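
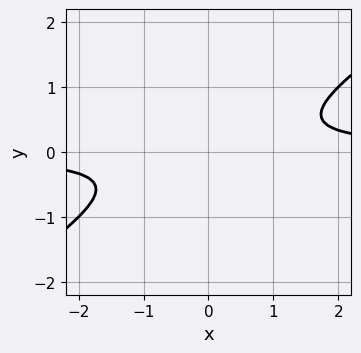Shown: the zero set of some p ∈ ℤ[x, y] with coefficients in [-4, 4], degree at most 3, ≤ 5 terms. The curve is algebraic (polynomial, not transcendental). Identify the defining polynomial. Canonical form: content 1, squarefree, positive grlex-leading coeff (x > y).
2*x*y - 3*y^2 - 1

1. Degree: the shape is more complex than any degree-1 curve, so deg p = 2.
2. From the visible intercepts: the curve avoids every integer y-axis point in the box; it misses every integer gridline on the x-axis.
3. Assembling these constraints gives the stated polynomial.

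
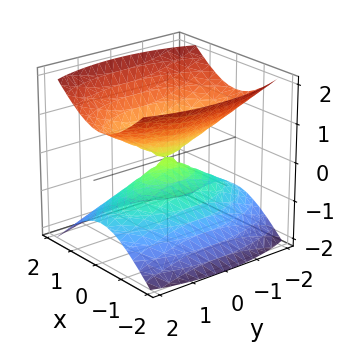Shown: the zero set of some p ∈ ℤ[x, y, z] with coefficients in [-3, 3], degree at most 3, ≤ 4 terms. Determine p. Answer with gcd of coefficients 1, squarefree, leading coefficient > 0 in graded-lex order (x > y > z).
3*x^2 + y^2 - 3*z^2

(a) I count 2 distinct pieces. Treating them together as one polynomial.
(b) Degree: two nappes meeting at a single point; a quadric, so deg p = 2.
(c) Symmetries: mirror symmetry y ↦ −y ⇒ only even powers of y; the x ↦ −x reflection is a symmetry, so x appears only in even powers; mirror symmetry z ↦ −z ⇒ only even powers of z.
(d) Against the integer gridlines: it meets the x-axis at x = 0 (among the integer gridlines); it crosses the y-axis at the gridline y = 0; it meets the z-axis at z = 0 (among the integer gridlines).
(e) Together with the visible shape, these determine p as stated.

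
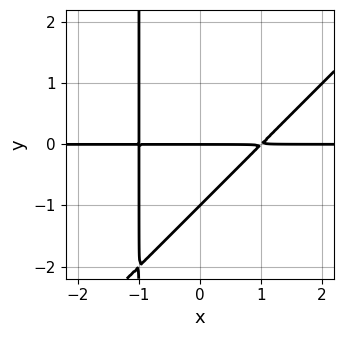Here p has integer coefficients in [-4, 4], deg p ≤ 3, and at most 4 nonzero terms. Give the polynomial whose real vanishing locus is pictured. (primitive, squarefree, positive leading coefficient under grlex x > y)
x^2*y - x*y^2 - y^2 - y

1. Degree: a generic line meets the curve in up to 3 points, so deg p = 3.
2. Against the integer gridlines: the visible x-axis segment lies entirely on the curve; among the integer gridlines, it crosses the y-axis at y ∈ {-1, 0}.
3. These observations pin down the coefficients.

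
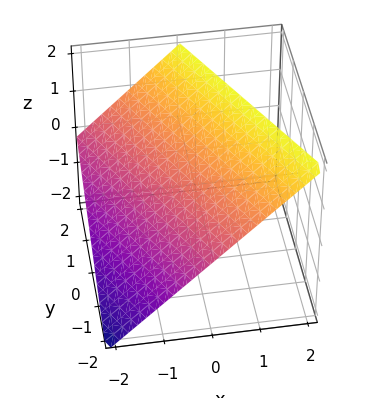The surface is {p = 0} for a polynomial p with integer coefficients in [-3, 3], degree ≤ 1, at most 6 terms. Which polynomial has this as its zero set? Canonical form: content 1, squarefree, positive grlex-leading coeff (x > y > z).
deg p = 1.
Observable constraints: it crosses the z-axis at the gridline z = 1; it meets the x-axis at x = -1 (among the integer gridlines).
Matching integer coefficients to the picture gives p.

2*x + y - 2*z + 2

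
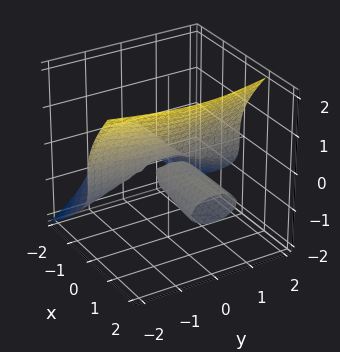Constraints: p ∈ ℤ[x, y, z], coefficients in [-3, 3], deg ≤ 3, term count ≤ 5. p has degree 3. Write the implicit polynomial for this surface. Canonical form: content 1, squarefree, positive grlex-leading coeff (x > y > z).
I count 2 distinct pieces. They look like related sheets of one shape, so recover p as a whole.
The degree is 3 — a generic line meets the surface in up to 3 points.
Observable constraints: the visible y-axis segment lies entirely on the surface; it meets the z-axis at z = 0 (among the integer gridlines); every point of the x-axis in the box is on the surface.
Assembling these constraints gives the stated polynomial.

x*y^2 + 2*x*z^2 - 2*z^3 + 2*x*z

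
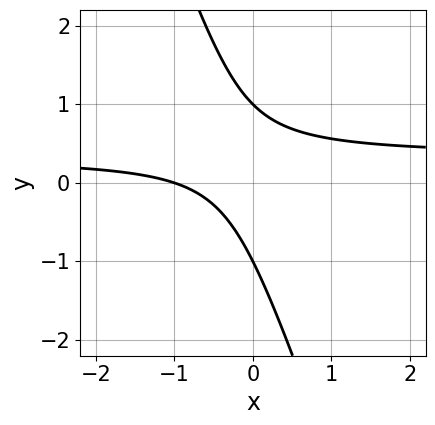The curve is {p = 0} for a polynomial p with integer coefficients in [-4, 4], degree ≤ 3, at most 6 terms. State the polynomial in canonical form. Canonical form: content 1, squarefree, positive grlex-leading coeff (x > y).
Degree: a generic line meets the curve in up to 2 points, so deg p = 2.
From the axis intercepts and sections: among the integer gridlines, it crosses the y-axis at y ∈ {-1, 1}; one x-axis crossing is at x = -1.
These observations pin down the coefficients.

3*x*y + y^2 - x - 1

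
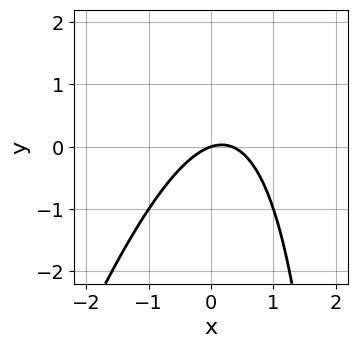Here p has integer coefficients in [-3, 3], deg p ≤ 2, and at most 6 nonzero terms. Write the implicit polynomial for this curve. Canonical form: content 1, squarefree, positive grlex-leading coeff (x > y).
(a) Degree: no degree-1 curve has this shape, so deg p = 2.
(b) Against the integer gridlines: it meets the x-axis at x = 0 (among the integer gridlines); one y-axis crossing is at y = 0.
(c) The integer polynomial consistent with all of this is the stated p.

3*x^2 - x*y - x + 3*y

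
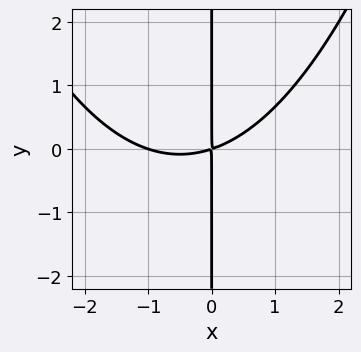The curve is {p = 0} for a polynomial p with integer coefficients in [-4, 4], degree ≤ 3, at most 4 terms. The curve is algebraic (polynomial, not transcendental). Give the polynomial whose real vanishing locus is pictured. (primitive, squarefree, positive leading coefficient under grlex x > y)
x^3 + x^2 - 3*x*y

(a) The degree is 3 — no degree-2 curve has this shape.
(b) Against the integer gridlines: one x-axis crossing is at x = -1; every point of the y-axis in the box is on the curve.
(c) Together with the visible shape, these determine p as stated.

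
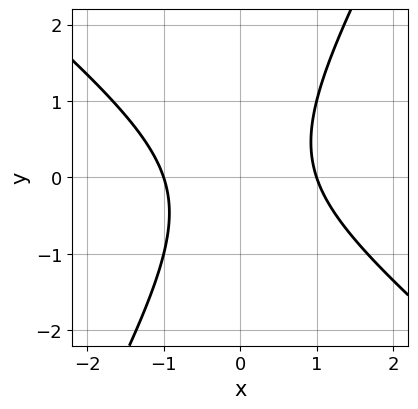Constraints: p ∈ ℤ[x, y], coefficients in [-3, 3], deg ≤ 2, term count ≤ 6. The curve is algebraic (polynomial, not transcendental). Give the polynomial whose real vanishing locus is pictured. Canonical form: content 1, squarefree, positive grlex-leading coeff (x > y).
(a) The degree is 2 — the shape is more complex than any degree-1 curve.
(b) From the visible intercepts: among the integer gridlines, it crosses the x-axis at x ∈ {-1, 1}; the curve avoids every integer y-axis point in the box.
(c) Fitting integer coefficients to these (and the overall shape) gives p.

3*x^2 + 2*x*y - 2*y^2 - 3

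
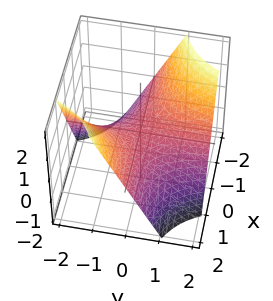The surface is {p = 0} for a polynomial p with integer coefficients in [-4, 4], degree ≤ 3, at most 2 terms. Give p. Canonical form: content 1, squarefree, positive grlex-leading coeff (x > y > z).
deg p = 2. A hyperbolic paraboloid; a quadric.
Observable constraints: the visible x-axis segment lies entirely on the surface; the visible y-axis segment lies entirely on the surface; it meets the z-axis at z = 0 (among the integer gridlines).
Assembling these constraints gives the stated polynomial.

x*y + z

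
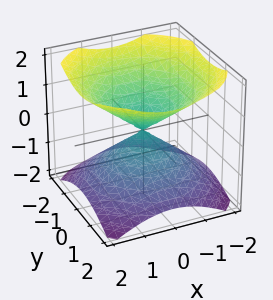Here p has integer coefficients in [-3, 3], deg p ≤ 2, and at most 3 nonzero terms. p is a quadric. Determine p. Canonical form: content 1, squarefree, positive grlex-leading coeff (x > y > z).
2*x^2 + 2*y^2 - 3*z^2

(a) There are 2 components.
(b) deg p = 2.
(c) By symmetry, every cross-section ⟂ z is a circle, so x, y appear only via x² + y²; mirror symmetry z ↦ −z ⇒ only even powers of z.
(d) Reading off the gridlines: it meets the z-axis at z = 0 (among the integer gridlines); a circular section at z = -1 has radius between 1 and 2; it meets the y-axis at y = 0 (among the integer gridlines).
(e) Assembling these constraints gives the stated polynomial.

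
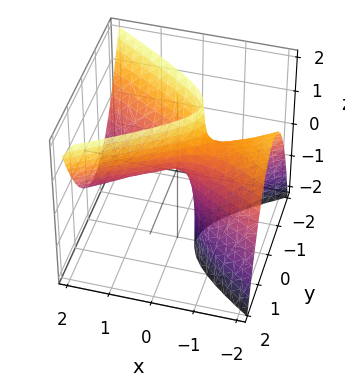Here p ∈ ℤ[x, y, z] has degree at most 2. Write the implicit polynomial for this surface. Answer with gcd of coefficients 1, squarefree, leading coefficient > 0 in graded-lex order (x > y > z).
x^2 + 2*x*z - 3*y^2 + z

deg p = 2. The shape is more complex than any degree-1 surface.
From the visible intercepts: it crosses the z-axis at the gridline z = 0; it meets the y-axis at y = 0 (among the integer gridlines).
Matching integer coefficients to the picture gives p.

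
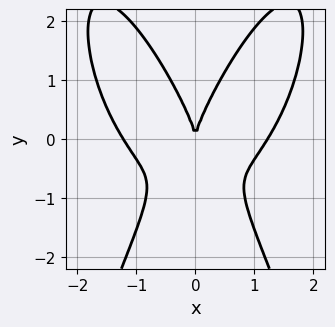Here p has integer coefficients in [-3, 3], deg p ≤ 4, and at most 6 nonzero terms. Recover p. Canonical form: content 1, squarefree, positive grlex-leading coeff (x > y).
2*x^4 - 3*x^2*y + y^3 - 3*x^2

Degree: a generic line meets the curve in up to 4 points, so deg p = 4.
Symmetries: mirror symmetry x ↦ −x ⇒ only even powers of x.
From the axis intercepts and sections: one x-axis crossing is at x = 0; one y-axis crossing is at y = 0.
Solving for integer coefficients yields p as stated.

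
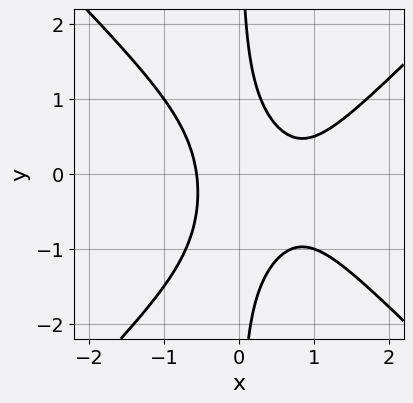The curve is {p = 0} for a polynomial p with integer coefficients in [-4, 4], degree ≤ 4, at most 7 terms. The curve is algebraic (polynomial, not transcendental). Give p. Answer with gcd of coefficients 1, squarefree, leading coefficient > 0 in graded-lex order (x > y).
2*x^3 - 2*x*y^2 - 2*x^2 - x*y + 1

First, degree: a generic line meets the curve in up to 3 points, so deg p = 3.
Then, from the axis intercepts and sections: the curve avoids every integer y-axis point in the box.
Finally, fitting integer coefficients to these (and the overall shape) gives p.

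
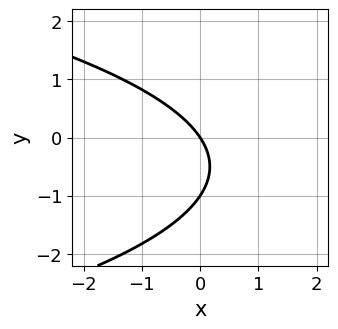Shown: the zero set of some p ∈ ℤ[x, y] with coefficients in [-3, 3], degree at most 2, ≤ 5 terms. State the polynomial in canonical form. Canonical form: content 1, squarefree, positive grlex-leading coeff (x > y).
(a) The degree is 2 — no degree-1 curve has this shape.
(b) From the visible intercepts: the y-axis gridline crossings are at y ∈ {-1, 0}; one x-axis crossing is at x = 0.
(c) Fitting integer coefficients to these (and the overall shape) gives p.

2*y^2 + 3*x + 2*y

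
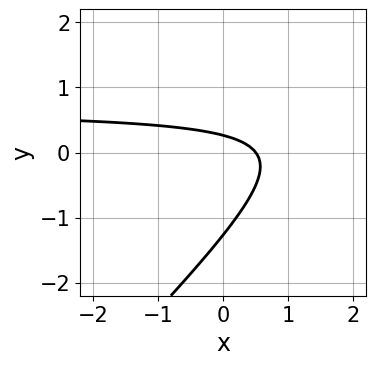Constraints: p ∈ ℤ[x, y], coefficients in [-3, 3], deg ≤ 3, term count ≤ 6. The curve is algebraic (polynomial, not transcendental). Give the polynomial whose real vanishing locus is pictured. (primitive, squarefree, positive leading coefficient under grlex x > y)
3*x*y - 3*y^2 - 2*x - 3*y + 1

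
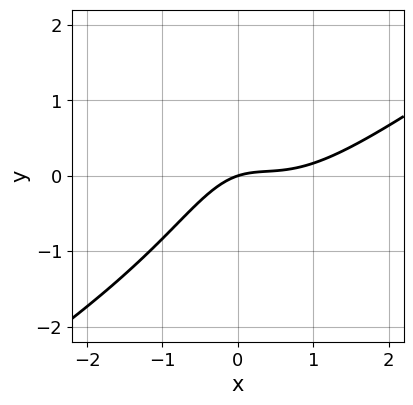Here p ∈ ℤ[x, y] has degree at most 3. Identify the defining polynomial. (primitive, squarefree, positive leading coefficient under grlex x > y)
2*x^3 - 3*x^2*y - 2*x^2 + x - 3*y

1. Degree: the shape is more complex than any degree-2 curve, so deg p = 3.
2. Against the integer gridlines: one x-axis crossing is at x = 0; it crosses the y-axis at the gridline y = 0.
3. Assembling these constraints gives the stated polynomial.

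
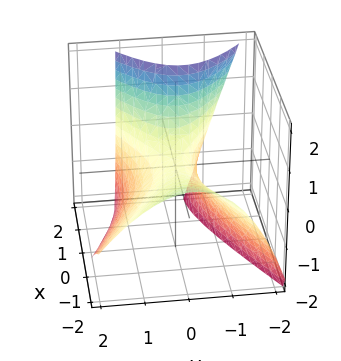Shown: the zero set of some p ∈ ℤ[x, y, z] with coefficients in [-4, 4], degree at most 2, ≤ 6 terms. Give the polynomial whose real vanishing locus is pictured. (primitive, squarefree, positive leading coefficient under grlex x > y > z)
x^2 + 2*x*z - 3*y^2 - y*z - 3*z

First, degree: a generic line meets the surface in up to 2 points, so deg p = 2.
Then, from the visible intercepts: it meets the x-axis at x = 0 (among the integer gridlines); it crosses the z-axis at the gridline z = 0.
Finally, together with the visible shape, these determine p as stated.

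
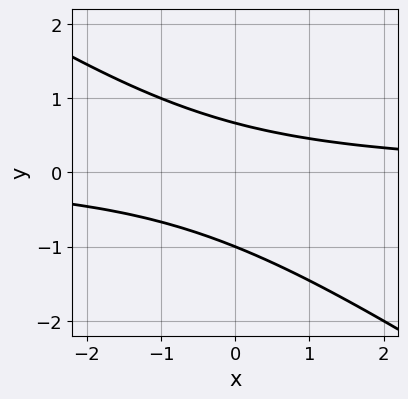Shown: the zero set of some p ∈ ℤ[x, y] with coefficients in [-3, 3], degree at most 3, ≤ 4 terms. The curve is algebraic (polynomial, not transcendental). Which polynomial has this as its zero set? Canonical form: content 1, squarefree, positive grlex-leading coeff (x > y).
1. Degree: no degree-1 curve has this shape, so deg p = 2.
2. From the axis intercepts and sections: it misses every integer gridline on the x-axis; it crosses the y-axis at the gridline y = -1.
3. Matching integer coefficients to the picture gives p.

2*x*y + 3*y^2 + y - 2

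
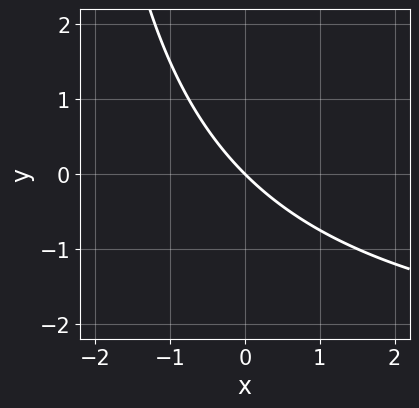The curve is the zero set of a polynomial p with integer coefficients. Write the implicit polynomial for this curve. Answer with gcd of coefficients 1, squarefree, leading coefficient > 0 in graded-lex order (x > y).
x*y + 3*x + 3*y

First, degree: a generic line meets the curve in up to 2 points, so deg p = 2.
Next, from the visible intercepts: it meets the x-axis at x = 0 (among the integer gridlines); it meets the y-axis at y = 0 (among the integer gridlines).
Finally, solving for integer coefficients yields p as stated.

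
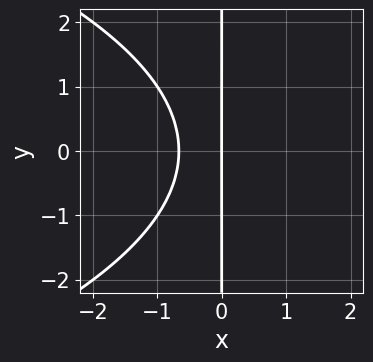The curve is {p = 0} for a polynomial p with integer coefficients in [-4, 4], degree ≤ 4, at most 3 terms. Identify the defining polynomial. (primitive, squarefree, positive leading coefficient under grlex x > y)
First, the degree is 3 — the shape is more complex than any degree-2 curve.
Then, symmetries: the y ↦ −y reflection is a symmetry, so y appears only in even powers.
Next, from the visible intercepts: every point of the y-axis in the box is on the curve; it meets the x-axis at x = 0 (among the integer gridlines).
Finally, putting this together gives p.

x*y^2 + 3*x^2 + 2*x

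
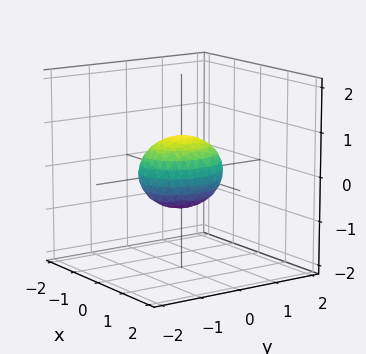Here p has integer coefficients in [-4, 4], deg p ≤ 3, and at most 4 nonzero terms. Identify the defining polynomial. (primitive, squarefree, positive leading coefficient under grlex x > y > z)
1. The degree is 2 — bounded and convex; a quadric.
2. Symmetries: it's symmetric under y → −y, forcing even powers of y; the x ↦ −x reflection is a symmetry, so x appears only in even powers; it's symmetric under z → −z, forcing even powers of z.
3. Reading off the gridlines: the y-axis gridline crossings are at y ∈ {-1, 1}.
4. Matching integer coefficients to the picture gives p.

3*x^2 + 2*y^2 + 3*z^2 - 2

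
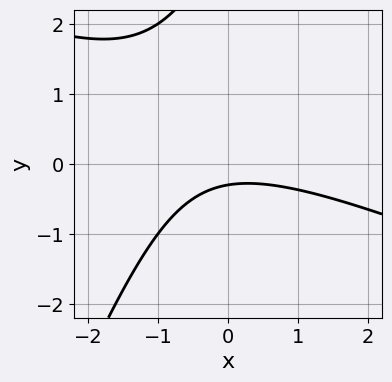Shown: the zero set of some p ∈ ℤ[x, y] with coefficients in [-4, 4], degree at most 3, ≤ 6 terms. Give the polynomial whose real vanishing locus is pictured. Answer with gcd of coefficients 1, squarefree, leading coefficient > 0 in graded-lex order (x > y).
1. The degree is 2 — a generic line meets the curve in up to 2 points.
2. Against the integer gridlines: no x-intercept at any integer in the box.
3. Assembling these constraints gives the stated polynomial.

x^2 + 2*x*y - y^2 + 3*y + 1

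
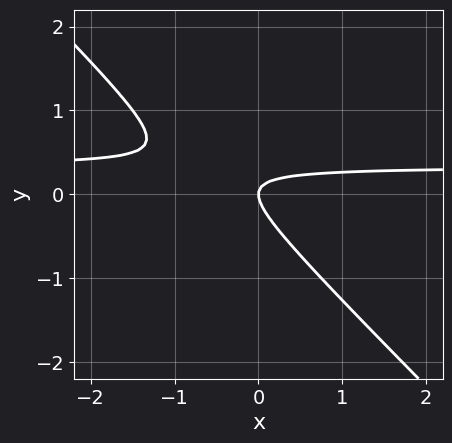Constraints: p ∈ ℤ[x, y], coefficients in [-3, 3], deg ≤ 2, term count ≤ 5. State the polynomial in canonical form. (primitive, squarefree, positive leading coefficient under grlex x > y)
The degree is 2 — the shape is more complex than any degree-1 curve.
Reading off the gridlines: one y-axis crossing is at y = 0; it meets the x-axis at x = 0 (among the integer gridlines).
Assembling these constraints gives the stated polynomial.

3*x*y + 3*y^2 - x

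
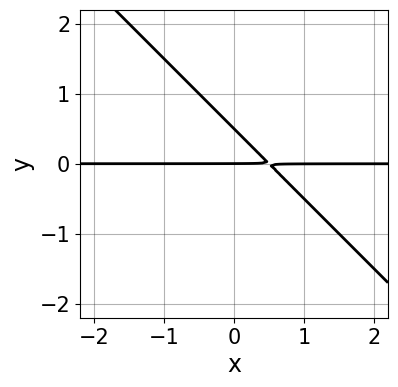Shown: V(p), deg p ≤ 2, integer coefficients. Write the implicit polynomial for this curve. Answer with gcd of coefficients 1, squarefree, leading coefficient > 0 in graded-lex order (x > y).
2*x*y + 2*y^2 - y

First, the degree is 2 — no degree-1 curve has this shape.
Then, reading off the gridlines: every point of the x-axis in the box is on the curve; it meets the y-axis at y = 0 (among the integer gridlines).
Finally, these observations pin down the coefficients.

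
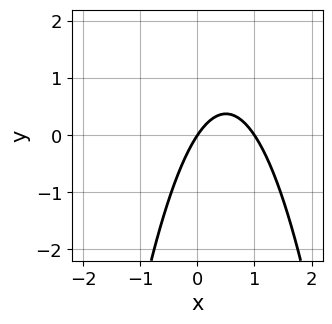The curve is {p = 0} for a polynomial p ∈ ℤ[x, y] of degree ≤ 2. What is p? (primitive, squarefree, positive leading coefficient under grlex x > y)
3*x^2 - 3*x + 2*y

First, the degree is 2 — the shape is more complex than any degree-1 curve.
Next, against the integer gridlines: among the integer gridlines, it crosses the x-axis at x ∈ {0, 1}; it meets the y-axis at y = 0 (among the integer gridlines).
Finally, solving for integer coefficients yields p as stated.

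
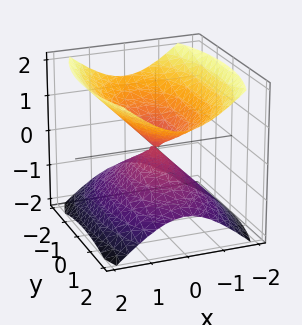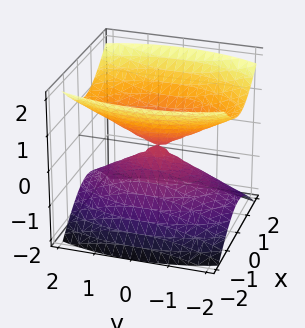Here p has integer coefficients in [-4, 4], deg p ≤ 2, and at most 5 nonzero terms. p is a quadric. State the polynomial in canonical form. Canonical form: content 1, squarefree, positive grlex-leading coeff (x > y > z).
1. I count 2 distinct pieces. They look like related sheets of one shape, so recover p as a whole.
2. The degree is 2 — two nappes meeting at a single point; a quadric.
3. Symmetries: the x ↦ −x reflection is a symmetry, so x appears only in even powers; mirror symmetry z ↦ −z ⇒ only even powers of z; it's symmetric under y → −y, forcing even powers of y.
4. From the axis intercepts and sections: one z-axis crossing is at z = 0; it meets the x-axis at x = 0 (among the integer gridlines).
5. These observations pin down the coefficients.

3*x^2 + y^2 - 3*z^2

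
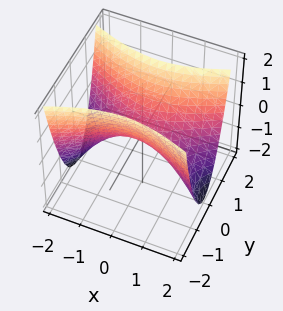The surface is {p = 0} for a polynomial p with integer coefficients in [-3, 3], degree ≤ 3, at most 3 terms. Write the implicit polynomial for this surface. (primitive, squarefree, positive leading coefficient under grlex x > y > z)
First, the degree is 2 — a saddle surface; a quadric.
Next, symmetries: it's symmetric under y → −y, forcing even powers of y; mirror symmetry x ↦ −x ⇒ only even powers of x.
Then, reading off the gridlines: it meets the y-axis at y = 0 (among the integer gridlines); one z-axis crossing is at z = 0; it crosses the x-axis at the gridline x = 0.
Finally, together with the visible shape, these determine p as stated.

x^2 - 3*y^2 + 2*z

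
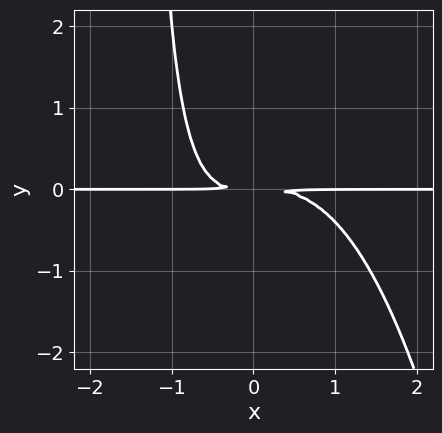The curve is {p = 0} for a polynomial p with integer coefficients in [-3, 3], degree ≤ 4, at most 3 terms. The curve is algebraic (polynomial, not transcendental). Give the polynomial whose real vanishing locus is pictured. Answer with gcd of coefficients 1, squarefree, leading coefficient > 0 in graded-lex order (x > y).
First, degree: the shape is more complex than any degree-3 curve, so deg p = 4.
Next, from the axis intercepts and sections: every point of the x-axis in the box is on the curve.
Finally, fitting integer coefficients to these (and the overall shape) gives p.

2*x^3*y + 2*x*y^2 + 3*y^2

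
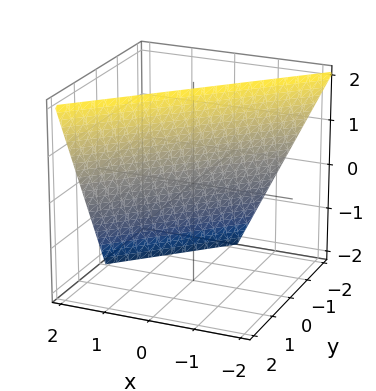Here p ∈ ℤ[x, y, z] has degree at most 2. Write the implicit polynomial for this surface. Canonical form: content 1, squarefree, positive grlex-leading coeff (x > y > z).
2*x - 2*y + z - 2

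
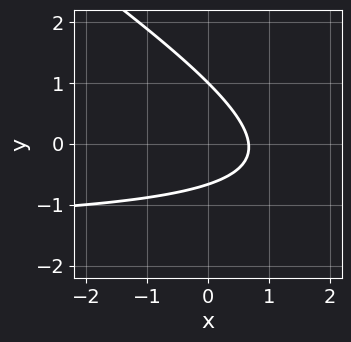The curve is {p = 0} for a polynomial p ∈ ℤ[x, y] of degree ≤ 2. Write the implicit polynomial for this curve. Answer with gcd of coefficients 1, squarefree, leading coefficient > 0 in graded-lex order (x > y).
2*x*y + 3*y^2 + 3*x - y - 2

1. Degree: the shape is more complex than any degree-1 curve, so deg p = 2.
2. Reading off the gridlines: it meets the y-axis at y = 1 (among the integer gridlines).
3. These observations pin down the coefficients.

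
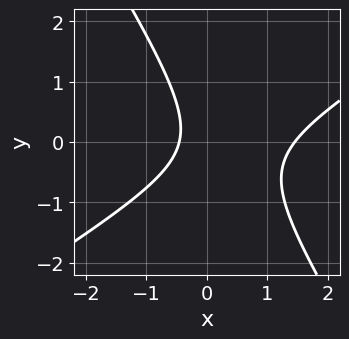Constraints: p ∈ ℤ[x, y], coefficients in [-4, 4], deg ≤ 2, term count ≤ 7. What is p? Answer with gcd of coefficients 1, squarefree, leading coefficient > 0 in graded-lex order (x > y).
1. deg p = 2.
2. From the axis intercepts and sections: the curve avoids every integer y-axis point in the box.
3. Matching integer coefficients to the picture gives p.

3*x^2 - 3*x*y - 3*y^2 - 3*x - 2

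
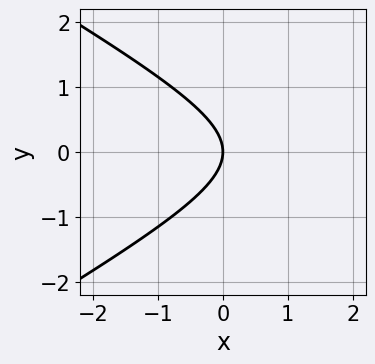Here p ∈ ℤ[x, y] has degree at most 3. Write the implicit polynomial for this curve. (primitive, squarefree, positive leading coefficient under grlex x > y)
(a) deg p = 2. No degree-1 curve has this shape.
(b) Symmetries: it's symmetric under y → −y, forcing even powers of y.
(c) Reading off the gridlines: it crosses the x-axis at the gridline x = 0; it meets the y-axis at y = 0 (among the integer gridlines).
(d) Putting this together gives p.

x^2 - 3*y^2 - 3*x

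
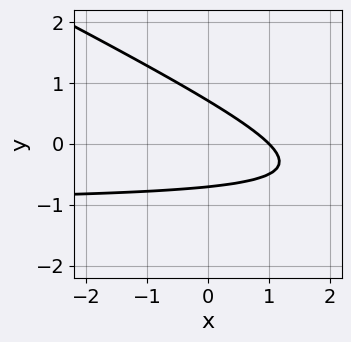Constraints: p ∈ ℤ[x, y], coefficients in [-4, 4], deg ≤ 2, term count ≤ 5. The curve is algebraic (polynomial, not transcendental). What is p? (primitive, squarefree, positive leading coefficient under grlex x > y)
x*y + 2*y^2 + x - 1

(a) Degree: the shape is more complex than any degree-1 curve, so deg p = 2.
(b) Observable constraints: it crosses the x-axis at the gridline x = 1.
(c) Putting this together gives p.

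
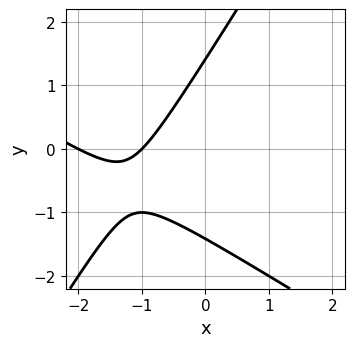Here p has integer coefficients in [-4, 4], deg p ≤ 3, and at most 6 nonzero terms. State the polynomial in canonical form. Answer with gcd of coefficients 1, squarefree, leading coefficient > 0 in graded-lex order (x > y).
1. deg p = 2. A generic line meets the curve in up to 2 points.
2. From the visible intercepts: the x-axis gridline crossings are at x ∈ {-2, -1}.
3. Putting this together gives p.

x^2 + x*y - y^2 + 3*x + 2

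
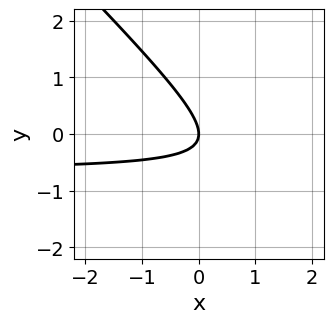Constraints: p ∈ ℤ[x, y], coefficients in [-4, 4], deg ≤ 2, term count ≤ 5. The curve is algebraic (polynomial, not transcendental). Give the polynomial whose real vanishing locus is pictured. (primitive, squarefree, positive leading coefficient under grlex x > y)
(a) The degree is 2 — a generic line meets the curve in up to 2 points.
(b) From the visible intercepts: one y-axis crossing is at y = 0; it crosses the x-axis at the gridline x = 0.
(c) Together with the visible shape, these determine p as stated.

3*x*y + 3*y^2 + 2*x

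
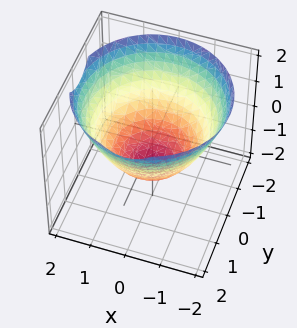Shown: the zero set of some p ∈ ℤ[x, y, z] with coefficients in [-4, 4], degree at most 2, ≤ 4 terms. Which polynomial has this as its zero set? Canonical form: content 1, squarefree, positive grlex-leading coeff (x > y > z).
2*x^2 + 2*y^2 - 3*z - 3

First, deg p = 2.
Next, symmetries: every cross-section ⟂ z is a circle, so x, y appear only via x² + y².
Next, from the visible intercepts: one z-axis crossing is at z = -1; a circular section at z = 0 has radius between 1 and 2.
Finally, matching integer coefficients to the picture gives p.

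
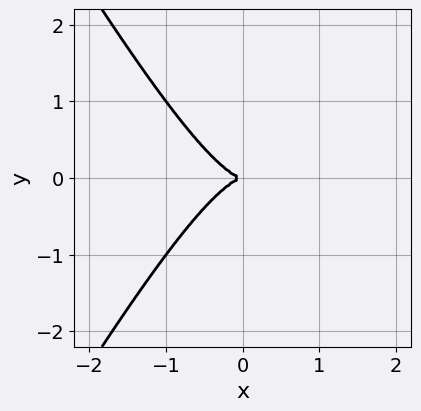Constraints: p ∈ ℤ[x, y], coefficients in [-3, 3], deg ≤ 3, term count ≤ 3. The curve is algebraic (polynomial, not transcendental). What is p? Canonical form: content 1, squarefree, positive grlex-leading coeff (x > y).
deg p = 3. A generic line meets the curve in up to 3 points.
Symmetries: it's symmetric under y → −y, forcing even powers of y.
From the visible intercepts: it meets the y-axis at y = 0 (among the integer gridlines); it meets the x-axis at x = 0 (among the integer gridlines).
Putting this together gives p.

3*x^3 - x*y^2 + 2*y^2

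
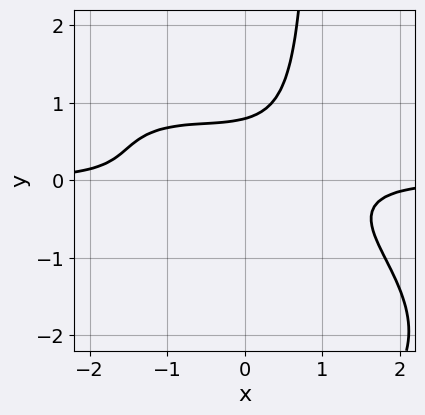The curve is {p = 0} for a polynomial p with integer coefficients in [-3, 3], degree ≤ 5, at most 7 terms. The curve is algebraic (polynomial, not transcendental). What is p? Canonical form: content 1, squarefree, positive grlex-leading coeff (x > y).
1. deg p = 4. No degree-3 curve has this shape.
2. From the visible intercepts: it misses every integer gridline on the x-axis.
3. These observations pin down the coefficients.

x^3*y + 2*x^2*y^2 + 2*x*y^3 - 2*y^3 + 1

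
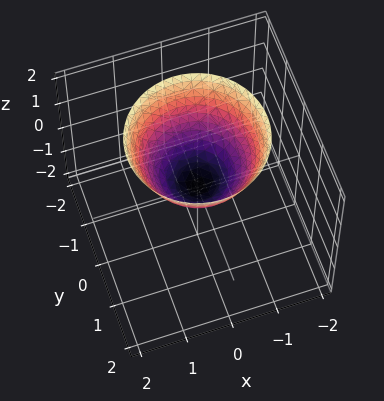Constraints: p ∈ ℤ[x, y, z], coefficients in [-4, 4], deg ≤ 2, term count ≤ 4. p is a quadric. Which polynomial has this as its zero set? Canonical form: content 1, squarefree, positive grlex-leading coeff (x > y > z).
x^2 + y^2 - z

First, deg p = 2.
Next, by symmetry, the surface is invariant under rotation about z: p = q(x² + y², z).
Next, reading off the gridlines: it meets the y-axis at y = 0 (among the integer gridlines); one x-axis crossing is at x = 0.
Finally, the integer polynomial consistent with all of this is the stated p.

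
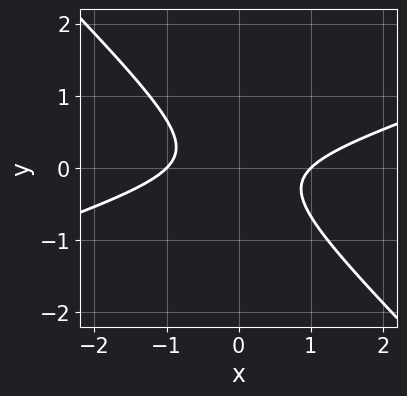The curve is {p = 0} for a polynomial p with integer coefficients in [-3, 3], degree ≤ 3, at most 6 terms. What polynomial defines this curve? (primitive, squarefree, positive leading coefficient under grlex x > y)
x^2 - 2*x*y - 3*y^2 - 1

(a) The degree is 2 — no degree-1 curve has this shape.
(b) From the visible intercepts: the curve avoids every integer y-axis point in the box; among the integer gridlines, it crosses the x-axis at x ∈ {-1, 1}.
(c) These observations pin down the coefficients.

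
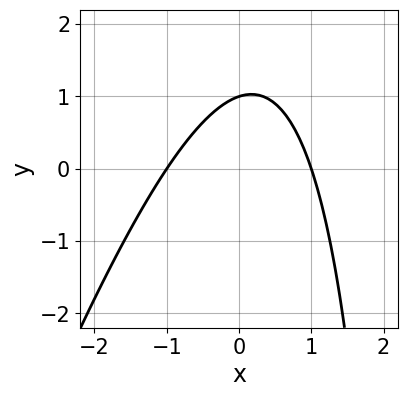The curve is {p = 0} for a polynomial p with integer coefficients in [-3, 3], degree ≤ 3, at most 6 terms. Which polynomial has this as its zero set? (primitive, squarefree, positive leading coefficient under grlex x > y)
The degree is 2 — no degree-1 curve has this shape.
From the axis intercepts and sections: the x-axis gridline crossings are at x ∈ {-1, 1}; it crosses the y-axis at the gridline y = 1.
Fitting integer coefficients to these (and the overall shape) gives p.

3*x^2 - x*y + 3*y - 3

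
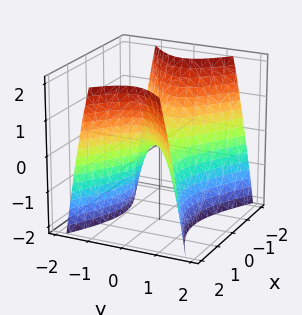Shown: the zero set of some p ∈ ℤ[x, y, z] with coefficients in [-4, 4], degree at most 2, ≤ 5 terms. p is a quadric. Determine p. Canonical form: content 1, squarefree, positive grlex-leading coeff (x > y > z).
x^2 - 2*y^2 - z

(a) deg p = 2. A saddle surface; a quadric.
(b) Symmetries: it's symmetric under y → −y, forcing even powers of y; it's symmetric under x → −x, forcing even powers of x.
(c) Against the integer gridlines: it meets the y-axis at y = 0 (among the integer gridlines); one z-axis crossing is at z = 0; it crosses the x-axis at the gridline x = 0.
(d) Fitting integer coefficients to these (and the overall shape) gives p.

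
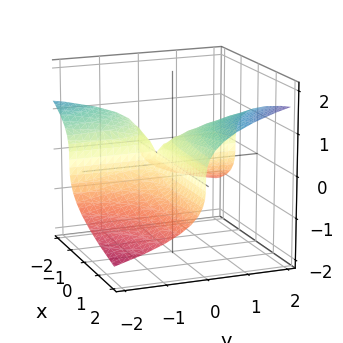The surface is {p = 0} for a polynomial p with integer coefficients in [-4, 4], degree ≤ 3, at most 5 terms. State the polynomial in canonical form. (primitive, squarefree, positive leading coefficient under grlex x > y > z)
3*z^3 - 2*x*y - 2*y

deg p = 3. The shape is more complex than any degree-2 surface.
Reading off the gridlines: it crosses the y-axis at the gridline y = 0; the visible x-axis segment lies entirely on the surface.
Solving for integer coefficients yields p as stated.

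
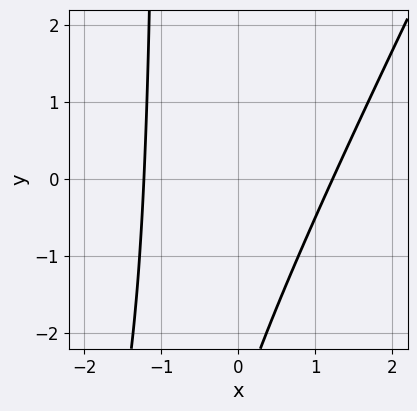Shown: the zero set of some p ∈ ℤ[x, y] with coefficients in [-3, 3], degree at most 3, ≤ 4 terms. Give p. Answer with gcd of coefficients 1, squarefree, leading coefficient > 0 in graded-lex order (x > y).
2*x^2 - x*y - y - 3

1. Degree: no degree-1 curve has this shape, so deg p = 2.
2. From the visible intercepts: it misses every integer gridline on the y-axis.
3. Assembling these constraints gives the stated polynomial.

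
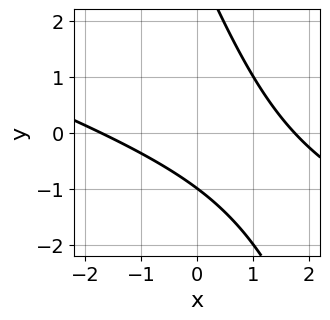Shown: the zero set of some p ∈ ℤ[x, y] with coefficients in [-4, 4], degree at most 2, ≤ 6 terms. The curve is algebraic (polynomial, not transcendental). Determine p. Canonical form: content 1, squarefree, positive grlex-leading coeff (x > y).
x^2 + 3*x*y + y^2 - 2*y - 3

The degree is 2 — a generic line meets the curve in up to 2 points.
From the visible intercepts: one y-axis crossing is at y = -1.
Together with the visible shape, these determine p as stated.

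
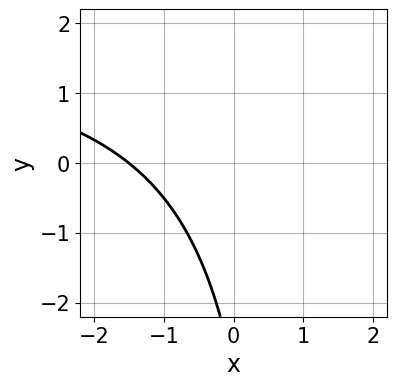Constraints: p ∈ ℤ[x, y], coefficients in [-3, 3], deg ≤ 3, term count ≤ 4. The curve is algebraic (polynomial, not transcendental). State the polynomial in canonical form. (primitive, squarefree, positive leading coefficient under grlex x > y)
x*y - 2*x - y - 3

First, the degree is 2 — a generic line meets the curve in up to 2 points.
Next, from the axis intercepts and sections: the curve avoids every integer y-axis point in the box.
Finally, the integer polynomial consistent with all of this is the stated p.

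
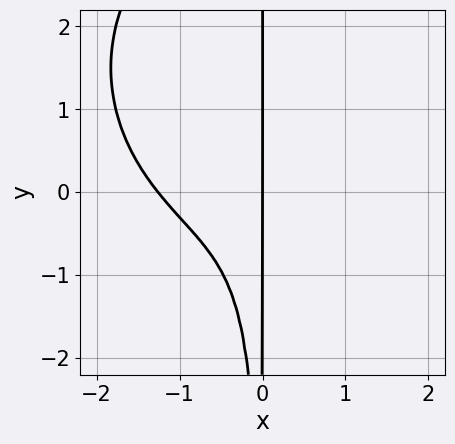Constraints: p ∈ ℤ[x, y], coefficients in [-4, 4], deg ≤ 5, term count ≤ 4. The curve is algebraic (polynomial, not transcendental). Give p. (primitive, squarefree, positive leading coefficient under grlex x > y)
x^4 + x^2*y^2 - 3*x^2*y + 2*x

Degree: the shape is more complex than any degree-3 curve, so deg p = 4.
Checking where it meets the axes: it crosses the x-axis at the gridline x = 0; every point of the y-axis in the box is on the curve.
Putting this together gives p.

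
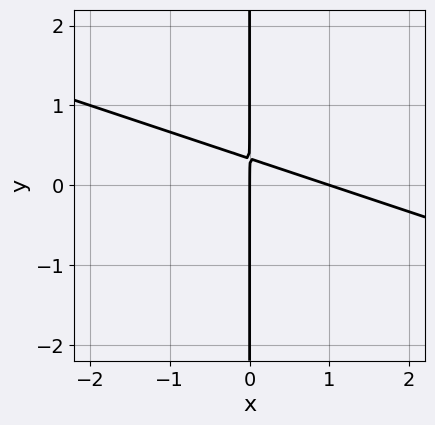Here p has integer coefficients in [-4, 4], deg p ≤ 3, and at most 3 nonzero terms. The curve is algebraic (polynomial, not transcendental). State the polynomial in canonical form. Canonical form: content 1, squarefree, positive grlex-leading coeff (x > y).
x^2 + 3*x*y - x

deg p = 2. The shape is more complex than any degree-1 curve.
Reading off the gridlines: the x-axis gridline crossings are at x ∈ {0, 1}; every point of the y-axis in the box is on the curve.
Together with the visible shape, these determine p as stated.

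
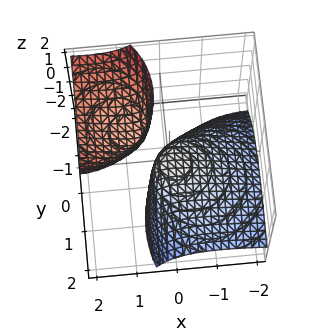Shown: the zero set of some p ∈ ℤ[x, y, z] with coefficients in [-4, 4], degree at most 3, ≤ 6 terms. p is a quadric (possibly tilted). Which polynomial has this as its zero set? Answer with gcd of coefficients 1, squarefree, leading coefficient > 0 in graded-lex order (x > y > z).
1. The picture has 2 separate pieces.
2. deg p = 2.
3. From the visible intercepts: one y-axis crossing is at y = 0; one z-axis crossing is at z = 0; one x-axis crossing is at x = 0.
4. These observations pin down the coefficients.

x^2 - 2*x*z + y^2 + y*z + z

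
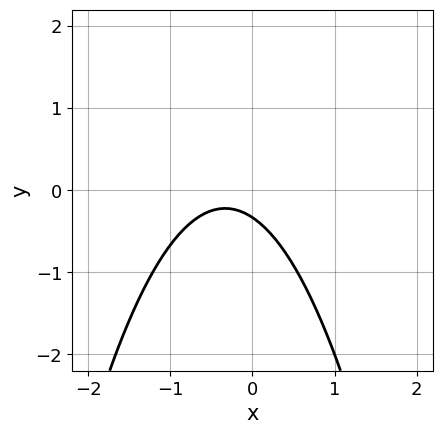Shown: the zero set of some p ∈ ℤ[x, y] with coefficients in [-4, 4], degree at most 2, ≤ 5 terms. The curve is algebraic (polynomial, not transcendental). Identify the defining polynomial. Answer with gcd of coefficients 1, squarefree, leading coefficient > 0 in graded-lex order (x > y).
deg p = 2. A generic line meets the curve in up to 2 points.
From the axis intercepts and sections: it misses every integer gridline on the x-axis.
Matching integer coefficients to the picture gives p.

3*x^2 + 2*x + 3*y + 1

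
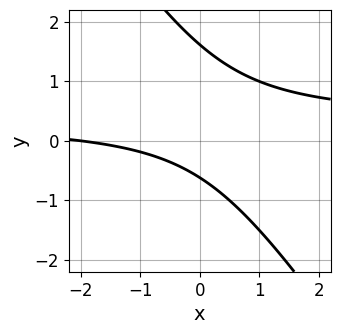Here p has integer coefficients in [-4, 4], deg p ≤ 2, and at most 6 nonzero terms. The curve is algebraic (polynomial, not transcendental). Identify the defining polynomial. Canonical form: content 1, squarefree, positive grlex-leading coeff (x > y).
3*x*y + 2*y^2 - x - 2*y - 2

1. Degree: no degree-1 curve has this shape, so deg p = 2.
2. From the visible intercepts: it crosses the x-axis at the gridline x = -2.
3. Matching integer coefficients to the picture gives p.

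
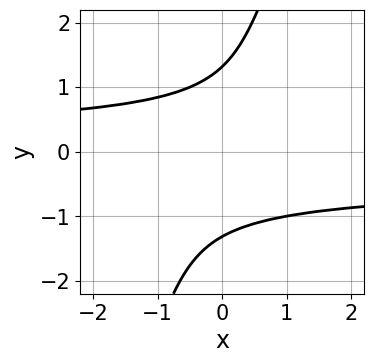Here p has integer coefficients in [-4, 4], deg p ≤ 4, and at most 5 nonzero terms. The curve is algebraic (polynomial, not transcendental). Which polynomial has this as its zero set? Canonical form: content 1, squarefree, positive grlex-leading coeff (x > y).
3*x*y^3 - y^4 + x*y^2 + 3

Degree: no degree-3 curve has this shape, so deg p = 4.
Checking where it meets the axes: no x-intercept at any integer in the box.
Assembling these constraints gives the stated polynomial.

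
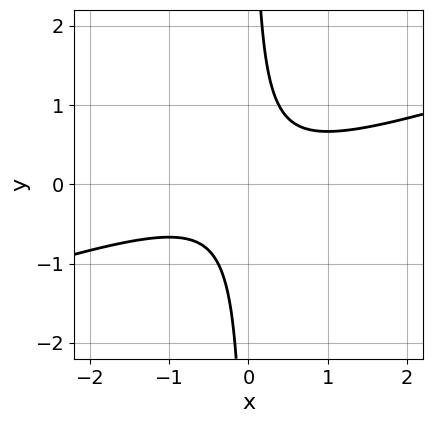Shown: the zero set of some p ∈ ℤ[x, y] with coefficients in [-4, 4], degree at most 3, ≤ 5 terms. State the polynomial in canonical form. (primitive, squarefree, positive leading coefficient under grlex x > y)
x^2 - 3*x*y + 1

Degree: no degree-1 curve has this shape, so deg p = 2.
Against the integer gridlines: it misses every integer gridline on the y-axis; it misses every integer gridline on the x-axis.
The integer polynomial consistent with all of this is the stated p.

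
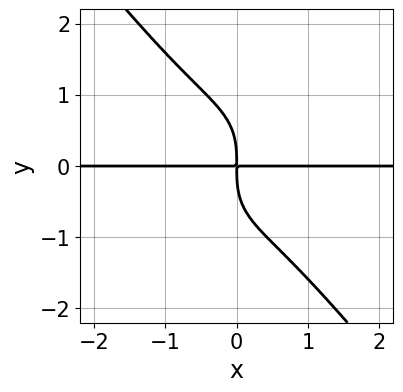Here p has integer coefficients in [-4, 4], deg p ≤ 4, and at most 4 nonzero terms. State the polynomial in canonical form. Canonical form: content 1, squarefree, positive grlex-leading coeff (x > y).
(a) Degree: a generic line meets the curve in up to 4 points, so deg p = 4.
(b) Observable constraints: every point of the x-axis in the box is on the curve.
(c) Together with the visible shape, these determine p as stated.

2*x^3*y + y^4 + 2*x*y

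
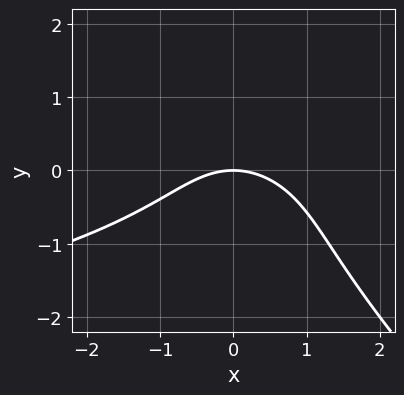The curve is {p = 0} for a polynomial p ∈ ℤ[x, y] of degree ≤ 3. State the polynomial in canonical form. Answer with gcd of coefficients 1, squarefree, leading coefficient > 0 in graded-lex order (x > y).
x*y^2 + y^3 + x^2 + 2*y

(a) Degree: no degree-2 curve has this shape, so deg p = 3.
(b) Against the integer gridlines: it crosses the y-axis at the gridline y = 0; it meets the x-axis at x = 0 (among the integer gridlines).
(c) Putting this together gives p.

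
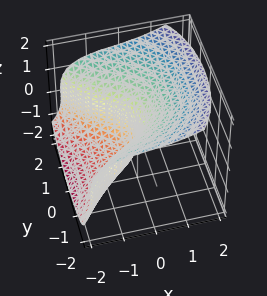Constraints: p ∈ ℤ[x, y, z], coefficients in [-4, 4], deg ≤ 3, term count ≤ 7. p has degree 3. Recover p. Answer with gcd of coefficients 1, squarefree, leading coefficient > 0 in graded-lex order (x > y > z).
1. Degree: a generic line meets the surface in up to 3 points, so deg p = 3.
2. From the visible intercepts: one z-axis crossing is at z = 0; it crosses the y-axis at the gridline y = 0; it crosses the x-axis at the gridline x = 0.
3. Together with the visible shape, these determine p as stated.

x^3 - 2*z^3 + x^2 + 2*y^2 + 3*x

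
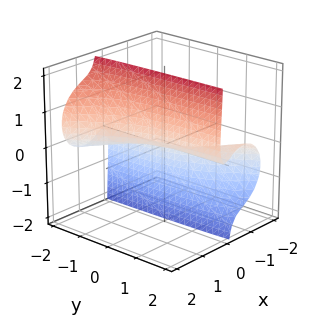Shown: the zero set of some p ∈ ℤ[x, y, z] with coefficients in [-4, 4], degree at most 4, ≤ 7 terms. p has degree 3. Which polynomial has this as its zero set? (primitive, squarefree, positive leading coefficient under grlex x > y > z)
1. Degree: a generic line meets the surface in up to 3 points, so deg p = 3.
2. From the axis intercepts and sections: it meets the z-axis at z = 0 (among the integer gridlines); every point of the y-axis in the box is on the surface.
3. Fitting integer coefficients to these (and the overall shape) gives p.

3*x^3 + 2*x^2*y + x*y*z + 3*x*z^2 - z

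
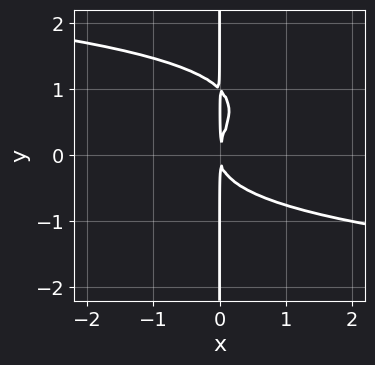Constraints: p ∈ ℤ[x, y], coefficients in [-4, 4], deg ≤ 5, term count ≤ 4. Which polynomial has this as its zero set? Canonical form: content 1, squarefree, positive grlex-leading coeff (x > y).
x*y^3 - x*y^2 + x^2

First, degree: a generic line meets the curve in up to 4 points, so deg p = 4.
Then, observable constraints: every point of the y-axis in the box is on the curve.
Finally, fitting integer coefficients to these (and the overall shape) gives p.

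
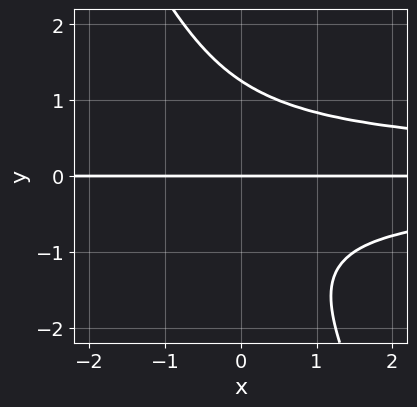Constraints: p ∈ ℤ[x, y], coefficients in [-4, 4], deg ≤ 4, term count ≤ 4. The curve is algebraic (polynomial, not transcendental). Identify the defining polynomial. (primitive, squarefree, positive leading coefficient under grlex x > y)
Degree: no degree-3 curve has this shape, so deg p = 4.
From the axis intercepts and sections: it crosses the y-axis at the gridline y = 0; every point of the x-axis in the box is on the curve.
These observations pin down the coefficients.

2*x*y^3 + y^4 - 2*y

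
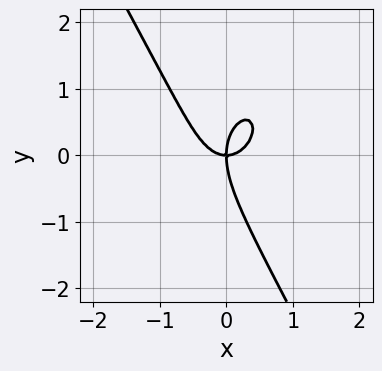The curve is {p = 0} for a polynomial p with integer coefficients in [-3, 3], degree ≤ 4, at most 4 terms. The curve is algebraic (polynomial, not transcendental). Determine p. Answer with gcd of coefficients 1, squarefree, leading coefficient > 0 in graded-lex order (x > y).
3*x^3 + x*y^2 + y^3 - 2*x*y

1. deg p = 3.
2. Observable constraints: it meets the y-axis at y = 0 (among the integer gridlines); one x-axis crossing is at x = 0.
3. Solving for integer coefficients yields p as stated.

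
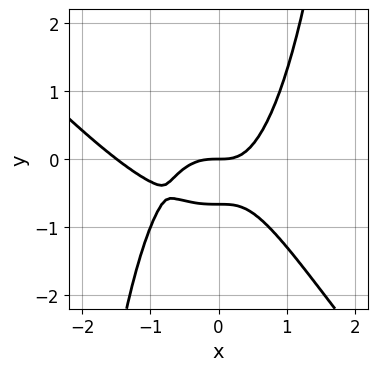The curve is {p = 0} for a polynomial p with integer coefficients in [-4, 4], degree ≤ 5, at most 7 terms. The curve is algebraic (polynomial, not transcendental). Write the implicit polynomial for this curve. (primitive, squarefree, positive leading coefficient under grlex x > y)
deg p = 4.
Against the integer gridlines: it crosses the x-axis at the gridline x = 0; one y-axis crossing is at y = 0.
These observations pin down the coefficients.

2*x^4 + 2*x^3*y + 3*x^3 - 3*y^2 - 2*y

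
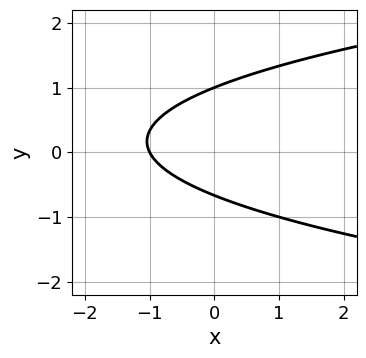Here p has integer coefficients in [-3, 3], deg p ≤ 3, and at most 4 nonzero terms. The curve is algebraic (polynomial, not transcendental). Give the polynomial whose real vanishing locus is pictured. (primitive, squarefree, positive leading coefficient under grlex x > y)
3*y^2 - 2*x - y - 2

First, the degree is 2 — the shape is more complex than any degree-1 curve.
Then, observable constraints: it meets the y-axis at y = 1 (among the integer gridlines); it meets the x-axis at x = -1 (among the integer gridlines).
Finally, fitting integer coefficients to these (and the overall shape) gives p.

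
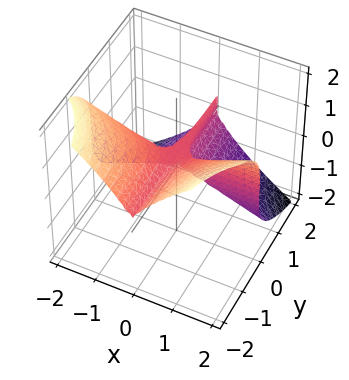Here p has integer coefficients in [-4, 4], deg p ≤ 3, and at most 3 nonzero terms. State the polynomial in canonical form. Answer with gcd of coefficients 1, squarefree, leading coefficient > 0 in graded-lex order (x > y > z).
First, the degree is 3 — no degree-2 surface has this shape.
Then, from the visible intercepts: every point of the x-axis in the box is on the surface; every point of the y-axis in the box is on the surface.
Finally, the integer polynomial consistent with all of this is the stated p.

3*x^2*y + 2*z^3 - z^2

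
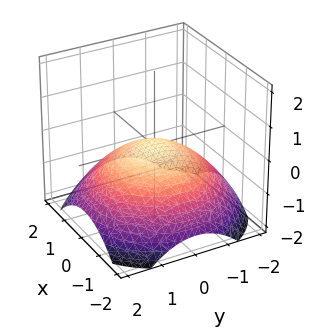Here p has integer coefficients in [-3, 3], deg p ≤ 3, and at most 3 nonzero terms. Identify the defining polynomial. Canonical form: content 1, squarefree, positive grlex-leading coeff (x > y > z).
x^2 + y^2 + 3*z

1. deg p = 2.
2. Symmetry: every cross-section ⟂ z is a circle, so x, y appear only via x² + y².
3. From the visible intercepts: it meets the z-axis at z = 0 (among the integer gridlines); one x-axis crossing is at x = 0; a circular section at z = -1 has radius between 1 and 2.
4. Putting this together gives p.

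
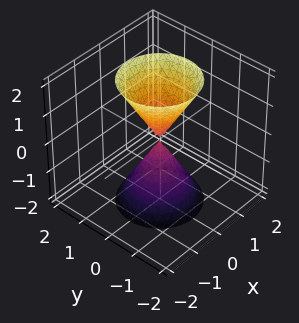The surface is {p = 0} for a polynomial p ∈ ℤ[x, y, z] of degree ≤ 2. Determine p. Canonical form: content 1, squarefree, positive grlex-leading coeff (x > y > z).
I count 2 distinct pieces. Treating them together as one polynomial.
The degree is 2 — two nappes meeting at a single point; a quadric.
Symmetries: the z ↦ −z reflection is a symmetry, so z appears only in even powers; the z-axis is an axis of rotation, so x and y enter only as x² + y².
From the axis intercepts and sections: a circular section at z = 1 has radius between 0 and 1; it meets the z-axis at z = 0 (among the integer gridlines); it meets the y-axis at y = 0 (among the integer gridlines).
Fitting integer coefficients to these (and the overall shape) gives p.

3*x^2 + 3*y^2 - z^2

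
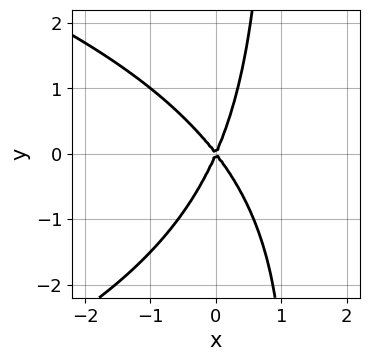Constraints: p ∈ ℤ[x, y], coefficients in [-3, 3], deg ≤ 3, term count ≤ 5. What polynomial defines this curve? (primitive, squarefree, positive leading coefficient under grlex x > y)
Degree: a generic line meets the curve in up to 3 points, so deg p = 3.
From the axis intercepts and sections: it meets the y-axis at y = 0 (among the integer gridlines); it crosses the x-axis at the gridline x = 0.
Solving for integer coefficients yields p as stated.

x*y^2 + 3*x^2 + x*y - y^2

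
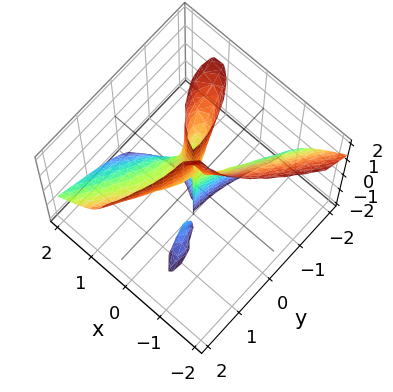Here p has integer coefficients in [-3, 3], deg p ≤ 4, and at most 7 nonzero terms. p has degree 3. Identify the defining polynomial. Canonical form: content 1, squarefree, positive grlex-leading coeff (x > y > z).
1. There are 2 components.
2. deg p = 3.
3. Against the integer gridlines: one y-axis crossing is at y = 0; it crosses the x-axis at the gridline x = 0.
4. Together with the visible shape, these determine p as stated.

3*x^3 + 2*x^2*z + 3*x*y*z - y^3 - 2*x^2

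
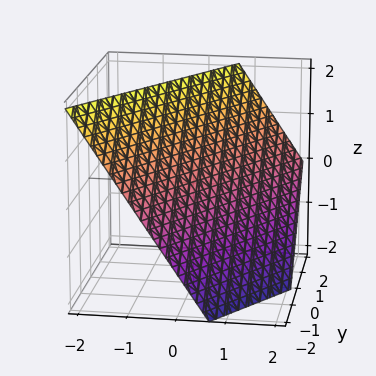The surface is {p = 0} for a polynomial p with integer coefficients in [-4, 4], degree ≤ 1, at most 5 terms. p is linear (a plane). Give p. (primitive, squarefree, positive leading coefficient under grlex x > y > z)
3*x - 2*y + 2*z - 2

(a) The degree is 1 — every cross-section is a straight line — this is a plane.
(b) Observable constraints: one y-axis crossing is at y = -1; it crosses the z-axis at the gridline z = 1.
(c) Matching integer coefficients to the picture gives p.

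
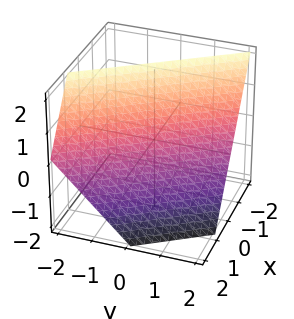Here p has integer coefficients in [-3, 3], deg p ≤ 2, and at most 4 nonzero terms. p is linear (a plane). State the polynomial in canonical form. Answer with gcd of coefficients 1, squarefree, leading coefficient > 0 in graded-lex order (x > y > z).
3*x + 2*y + 2*z - 2

First, deg p = 1.
Next, from the visible intercepts: it meets the z-axis at z = 1 (among the integer gridlines); one y-axis crossing is at y = 1.
Finally, solving for integer coefficients yields p as stated.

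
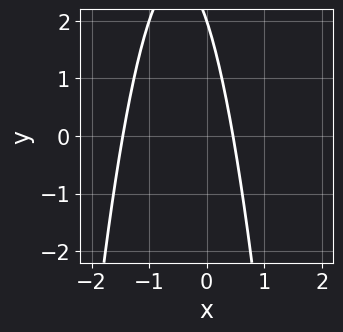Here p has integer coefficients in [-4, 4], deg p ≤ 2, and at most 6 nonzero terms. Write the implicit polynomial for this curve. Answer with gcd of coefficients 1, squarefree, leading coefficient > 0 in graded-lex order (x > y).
deg p = 2.
Against the integer gridlines: it crosses the y-axis at the gridline y = 2.
Assembling these constraints gives the stated polynomial.

3*x^2 + 3*x + y - 2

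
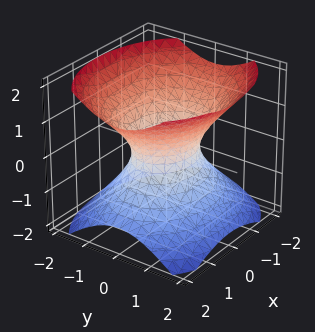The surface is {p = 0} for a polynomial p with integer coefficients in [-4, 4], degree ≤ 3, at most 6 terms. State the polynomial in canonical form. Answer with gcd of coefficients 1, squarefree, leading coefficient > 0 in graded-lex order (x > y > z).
deg p = 2. An hourglass — one-sheet hyperboloid; a quadric.
Symmetries: the x ↦ −x reflection is a symmetry, so x appears only in even powers; mirror symmetry z ↦ −z ⇒ only even powers of z; the y ↦ −y reflection is a symmetry, so y appears only in even powers.
From the visible intercepts: the x-axis gridline crossings are at x ∈ {-1, 1}; no z-intercept at any integer in the box.
Fitting integer coefficients to these (and the overall shape) gives p.

2*x^2 + 3*y^2 - 3*z^2 - 2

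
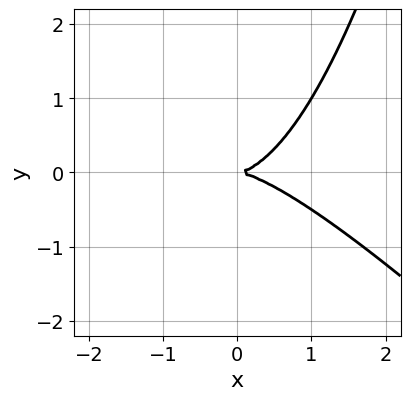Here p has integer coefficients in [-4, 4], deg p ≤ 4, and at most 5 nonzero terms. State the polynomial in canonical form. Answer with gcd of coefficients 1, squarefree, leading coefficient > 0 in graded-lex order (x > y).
1. deg p = 3.
2. Observable constraints: one y-axis crossing is at y = 0; it crosses the x-axis at the gridline x = 0.
3. These observations pin down the coefficients.

x^3 + x^2*y - 2*y^2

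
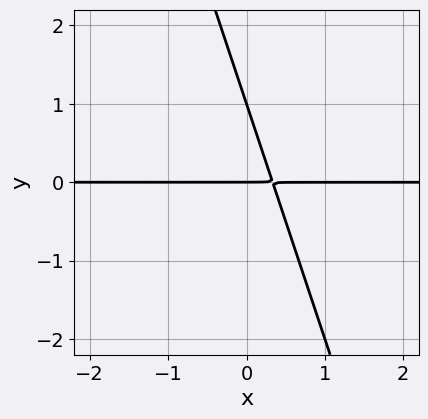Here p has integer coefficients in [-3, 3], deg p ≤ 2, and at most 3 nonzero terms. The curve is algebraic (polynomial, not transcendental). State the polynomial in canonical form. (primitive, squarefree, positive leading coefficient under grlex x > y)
3*x*y + y^2 - y

(a) Degree: the shape is more complex than any degree-1 curve, so deg p = 2.
(b) Against the integer gridlines: every point of the x-axis in the box is on the curve; among the integer gridlines, it crosses the y-axis at y ∈ {0, 1}.
(c) Putting this together gives p.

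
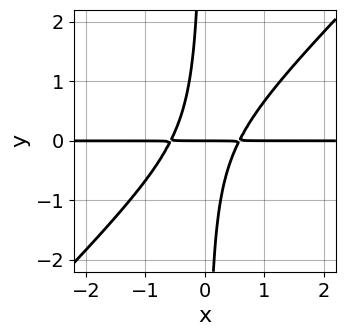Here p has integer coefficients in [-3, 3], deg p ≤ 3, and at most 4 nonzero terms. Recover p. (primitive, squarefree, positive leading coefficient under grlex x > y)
The degree is 3 — the shape is more complex than any degree-2 curve.
From the visible intercepts: it meets the y-axis at y = 0 (among the integer gridlines); the visible x-axis segment lies entirely on the curve.
Putting this together gives p.

3*x^2*y - 3*x*y^2 - y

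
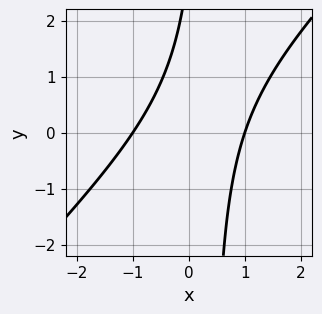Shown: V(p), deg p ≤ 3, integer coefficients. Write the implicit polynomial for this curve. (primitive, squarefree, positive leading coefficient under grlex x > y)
3*x^2 - 3*x*y + y - 3

First, deg p = 2. A generic line meets the curve in up to 2 points.
Then, reading off the gridlines: no y-intercept at any integer in the box; the x-axis gridline crossings are at x ∈ {-1, 1}.
Finally, the integer polynomial consistent with all of this is the stated p.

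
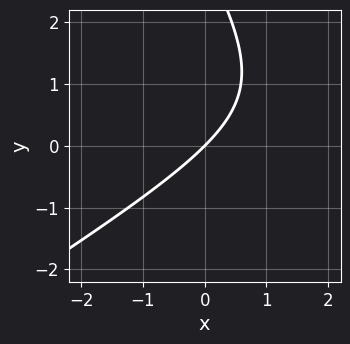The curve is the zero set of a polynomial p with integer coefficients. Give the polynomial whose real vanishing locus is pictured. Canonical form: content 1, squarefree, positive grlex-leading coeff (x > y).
deg p = 2. The shape is more complex than any degree-1 curve.
From the visible intercepts: it meets the x-axis at x = 0 (among the integer gridlines); it meets the y-axis at y = 0 (among the integer gridlines).
Matching integer coefficients to the picture gives p.

x^2 - x*y - y^2 - 3*x + 3*y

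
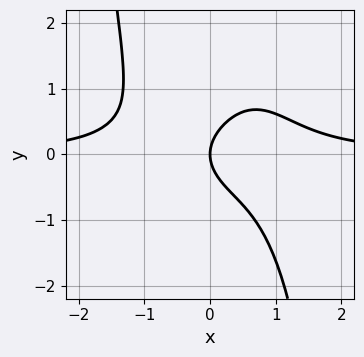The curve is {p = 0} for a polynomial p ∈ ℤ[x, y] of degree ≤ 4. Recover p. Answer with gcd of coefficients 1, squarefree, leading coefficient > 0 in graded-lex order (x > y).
First, the degree is 4 — the shape is more complex than any degree-3 curve.
Next, reading off the gridlines: it crosses the x-axis at the gridline x = 0; it crosses the y-axis at the gridline y = 0.
Finally, these observations pin down the coefficients.

x^3*y + y^2 - x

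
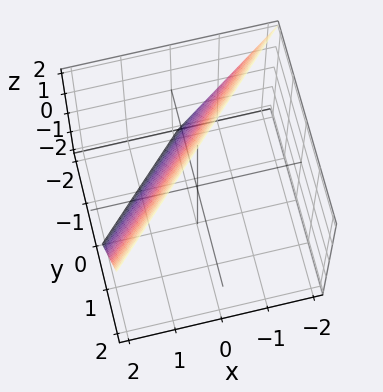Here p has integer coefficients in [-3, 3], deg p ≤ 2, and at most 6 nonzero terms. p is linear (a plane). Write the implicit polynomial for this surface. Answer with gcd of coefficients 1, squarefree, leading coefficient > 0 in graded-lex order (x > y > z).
1. The degree is 1 — every cross-section is a straight line — this is a plane.
2. Reading off the gridlines: it meets the x-axis at x = 1 (among the integer gridlines); one y-axis crossing is at y = -1.
3. Together with the visible shape, these determine p as stated. Check: (0, 0, 2) on the z-axis lies on the surface, and p(0, 0, 2) = 0. ✓

2*x - 2*y + z - 2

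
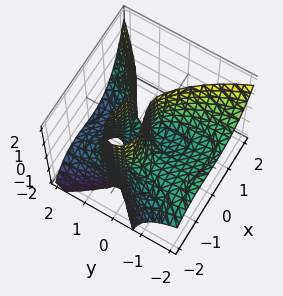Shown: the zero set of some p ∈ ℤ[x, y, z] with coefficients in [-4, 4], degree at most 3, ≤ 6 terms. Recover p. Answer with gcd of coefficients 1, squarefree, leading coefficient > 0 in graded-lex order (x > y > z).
deg p = 3. No degree-2 surface has this shape.
Observable constraints: every point of the z-axis in the box is on the surface; it crosses the y-axis at the gridline y = 0; one x-axis crossing is at x = 0.
These observations pin down the coefficients.

2*x^3 - y^3 - 3*y^2*z + 3*x^2 + 2*y*z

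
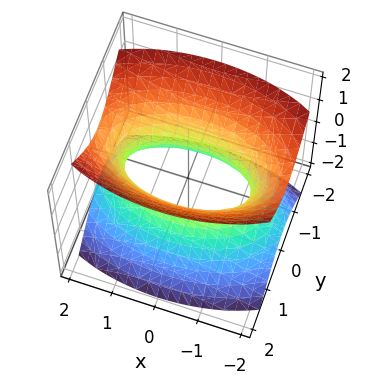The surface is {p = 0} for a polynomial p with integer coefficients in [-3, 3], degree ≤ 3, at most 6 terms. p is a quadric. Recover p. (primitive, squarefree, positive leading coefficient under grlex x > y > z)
deg p = 2. One connected sheet with a waist; a quadric.
Symmetries: it's symmetric under z → −z, forcing even powers of z; the x ↦ −x reflection is a symmetry, so x appears only in even powers; mirror symmetry y ↦ −y ⇒ only even powers of y.
Observable constraints: the surface avoids every integer z-axis point in the box.
The integer polynomial consistent with all of this is the stated p.

x^2 + 3*y^2 - 2*z^2 - 2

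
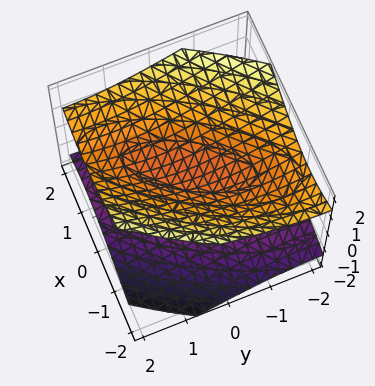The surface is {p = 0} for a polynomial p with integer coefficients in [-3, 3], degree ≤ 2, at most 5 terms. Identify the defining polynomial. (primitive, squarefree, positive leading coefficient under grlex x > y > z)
(a) I count 2 distinct pieces.
(b) The degree is 2 — a generic line meets the surface in up to 2 points.
(c) From the visible intercepts: the surface avoids every integer x-axis point in the box; it misses every integer gridline on the y-axis.
(d) Matching integer coefficients to the picture gives p.

2*x^2 - 2*x*y + y^2 - 3*z^2 + 1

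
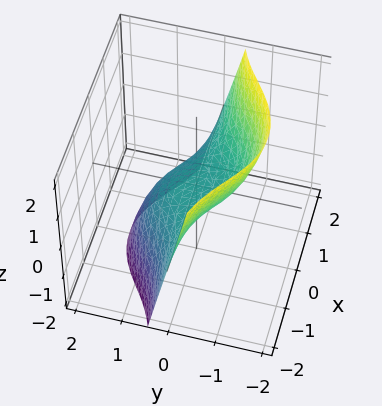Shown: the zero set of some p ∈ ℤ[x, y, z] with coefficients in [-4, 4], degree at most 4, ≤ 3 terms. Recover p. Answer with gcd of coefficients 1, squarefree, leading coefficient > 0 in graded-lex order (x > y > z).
deg p = 3. No degree-2 surface has this shape.
Reading off the gridlines: the visible x-axis segment lies entirely on the surface; it crosses the z-axis at the gridline z = 0; it crosses the y-axis at the gridline y = 0.
Solving for integer coefficients yields p as stated.

3*x^2*y + 2*y^3 + 3*z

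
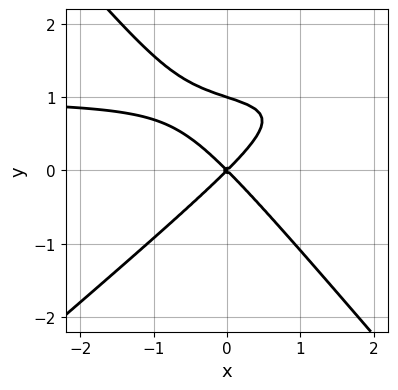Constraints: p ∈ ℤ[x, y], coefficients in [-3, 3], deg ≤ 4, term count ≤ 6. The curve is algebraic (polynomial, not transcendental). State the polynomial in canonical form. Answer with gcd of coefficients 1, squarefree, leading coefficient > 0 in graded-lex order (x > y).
3*x^2*y - x*y^2 - 3*y^3 - 3*x^2 + 3*y^2

(a) Degree: a generic line meets the curve in up to 3 points, so deg p = 3.
(b) From the visible intercepts: one x-axis crossing is at x = 0; among the integer gridlines, it crosses the y-axis at y ∈ {0, 1}.
(c) These observations pin down the coefficients.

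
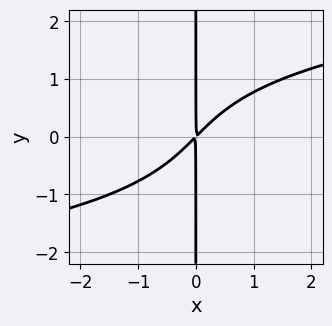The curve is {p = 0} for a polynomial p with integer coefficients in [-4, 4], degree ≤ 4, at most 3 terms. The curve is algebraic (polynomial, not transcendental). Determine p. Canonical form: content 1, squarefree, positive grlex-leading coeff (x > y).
x*y^3 - 2*x^2 + 2*x*y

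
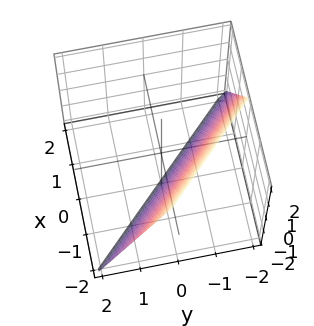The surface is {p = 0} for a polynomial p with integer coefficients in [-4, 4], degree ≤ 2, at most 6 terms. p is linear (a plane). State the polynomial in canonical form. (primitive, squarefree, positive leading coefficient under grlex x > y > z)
1. Degree: the surface is flat (a plane), so deg p = 1.
2. From the axis intercepts and sections: it crosses the x-axis at the gridline x = -1; it crosses the y-axis at the gridline y = -1; it meets the z-axis at z = -2 (among the integer gridlines).
3. Fitting integer coefficients to these (and the overall shape) gives p.

2*x + 2*y + z + 2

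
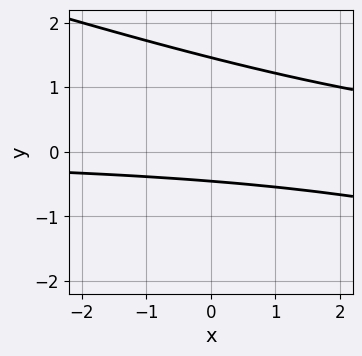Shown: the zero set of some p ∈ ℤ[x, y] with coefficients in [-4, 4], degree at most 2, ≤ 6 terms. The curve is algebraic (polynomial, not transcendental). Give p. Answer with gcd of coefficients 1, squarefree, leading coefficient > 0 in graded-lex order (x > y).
x*y + 3*y^2 - 3*y - 2

Degree: the shape is more complex than any degree-1 curve, so deg p = 2.
Reading off the gridlines: the curve avoids every integer x-axis point in the box.
Fitting integer coefficients to these (and the overall shape) gives p.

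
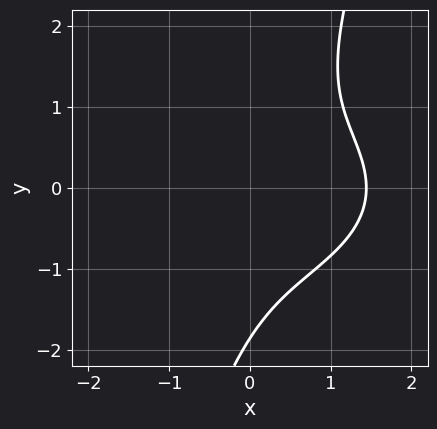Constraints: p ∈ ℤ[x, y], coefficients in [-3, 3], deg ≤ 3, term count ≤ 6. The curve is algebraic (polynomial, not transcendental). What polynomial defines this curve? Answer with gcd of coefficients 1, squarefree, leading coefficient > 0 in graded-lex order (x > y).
x^3 + 3*x*y^2 - y^3 - y^2 - 3

(a) Degree: no degree-2 curve has this shape, so deg p = 3.
(b) Solving for integer coefficients yields p as stated.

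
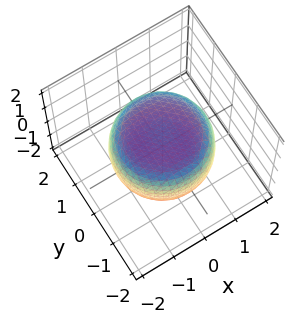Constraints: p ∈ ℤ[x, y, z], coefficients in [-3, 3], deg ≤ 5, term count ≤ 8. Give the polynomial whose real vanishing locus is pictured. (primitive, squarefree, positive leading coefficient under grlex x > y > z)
x^4 + 2*x^2*y^2 + y^4 - x^2 - y^2 + 2*z^2 - 2

1. Degree: no degree-3 surface has this shape, so deg p = 4.
2. By symmetry, the z-axis is an axis of rotation, so x and y enter only as x² + y².
3. Against the integer gridlines: a circular section at z = -1 has radius exactly 1; the z-axis gridline crossings are at z ∈ {-1, 1}.
4. Solving for integer coefficients yields p as stated.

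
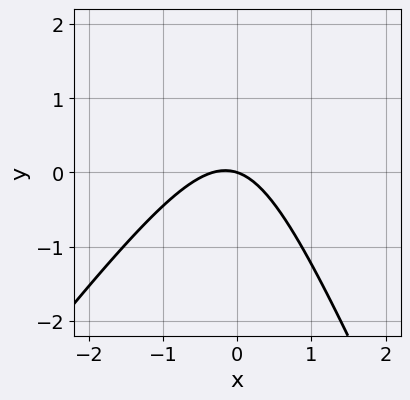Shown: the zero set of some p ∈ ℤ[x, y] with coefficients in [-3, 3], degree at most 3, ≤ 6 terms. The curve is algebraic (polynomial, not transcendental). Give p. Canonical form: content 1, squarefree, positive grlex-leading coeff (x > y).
3*x^2 - x*y - y^2 + x + 3*y

(a) The degree is 2 — no degree-1 curve has this shape.
(b) Observable constraints: it crosses the y-axis at the gridline y = 0; it crosses the x-axis at the gridline x = 0.
(c) Fitting integer coefficients to these (and the overall shape) gives p.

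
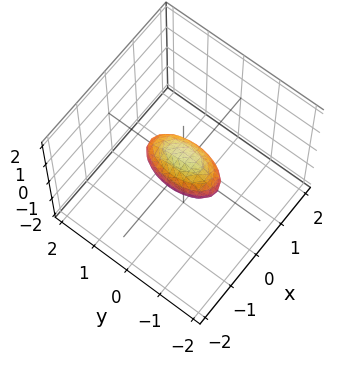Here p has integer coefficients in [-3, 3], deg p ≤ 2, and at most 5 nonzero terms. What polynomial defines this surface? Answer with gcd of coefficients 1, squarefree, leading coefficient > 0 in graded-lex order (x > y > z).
1. deg p = 2. A closed, bounded, convex surface; a quadric.
2. Symmetries: mirror symmetry x ↦ −x ⇒ only even powers of x; mirror symmetry z ↦ −z ⇒ only even powers of z; it's symmetric under y → −y, forcing even powers of y.
3. Checking where it meets the axes: the y-axis gridline crossings are at y ∈ {-1, 1}.
4. Assembling these constraints gives the stated polynomial.

3*x^2 + y^2 + 2*z^2 - 1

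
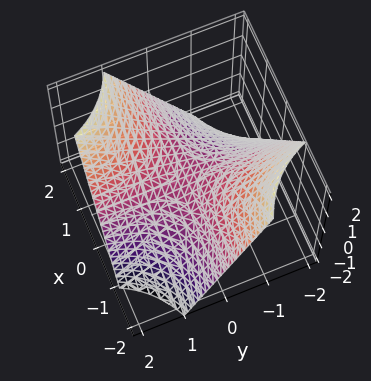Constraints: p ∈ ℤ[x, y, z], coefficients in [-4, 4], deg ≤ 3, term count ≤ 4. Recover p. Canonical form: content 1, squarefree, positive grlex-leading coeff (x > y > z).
x*y - z

1. deg p = 2. A saddle surface; a quadric.
2. From the visible intercepts: the visible y-axis segment lies entirely on the surface; every point of the x-axis in the box is on the surface.
3. Assembling these constraints gives the stated polynomial.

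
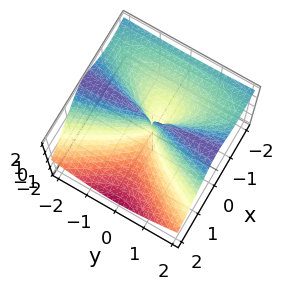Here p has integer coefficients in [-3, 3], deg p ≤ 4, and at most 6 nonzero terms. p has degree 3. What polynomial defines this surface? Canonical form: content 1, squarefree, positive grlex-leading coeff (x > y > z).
(a) The degree is 3 — no degree-2 surface has this shape.
(b) From the visible intercepts: it meets the x-axis at x = 0 (among the integer gridlines); it crosses the y-axis at the gridline y = 0.
(c) The integer polynomial consistent with all of this is the stated p. Check: (0, 0, 1) on the z-axis lies on the surface, and p(0, 0, 1) = 0. ✓

2*x^3 + 3*x^2*z + y^2*z - 2*y^2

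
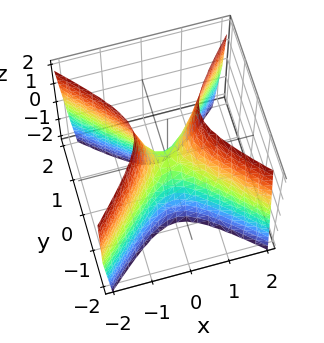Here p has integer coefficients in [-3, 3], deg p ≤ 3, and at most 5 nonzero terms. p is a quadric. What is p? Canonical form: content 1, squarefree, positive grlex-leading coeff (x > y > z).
3*x^2 - 3*y^2 - z

First, degree: a hyperbolic paraboloid; a quadric, so deg p = 2.
Then, symmetries: it's symmetric under y → −y, forcing even powers of y; the x ↦ −x reflection is a symmetry, so x appears only in even powers.
Then, reading off the gridlines: it crosses the y-axis at the gridline y = 0; it crosses the z-axis at the gridline z = 0; it meets the x-axis at x = 0 (among the integer gridlines).
Finally, solving for integer coefficients yields p as stated.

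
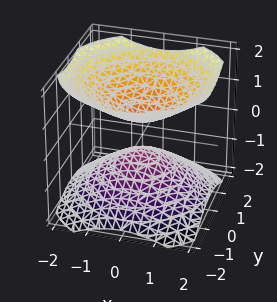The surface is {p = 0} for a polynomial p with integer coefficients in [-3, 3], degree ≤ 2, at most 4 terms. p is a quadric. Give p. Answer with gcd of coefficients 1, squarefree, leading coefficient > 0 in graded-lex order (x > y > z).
2*x^2 + 2*y^2 - 3*z^2 + 1

First, the picture has 2 separate pieces. Treating them together as one polynomial.
Then, deg p = 2. Two sheets facing apart; a quadric.
Next, symmetries: it's symmetric under z → −z, forcing even powers of z; the surface is invariant under rotation about z: p = q(x² + y², z).
Then, reading off the gridlines: the surface avoids every integer x-axis point in the box; it misses every integer gridline on the y-axis.
Finally, the integer polynomial consistent with all of this is the stated p.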